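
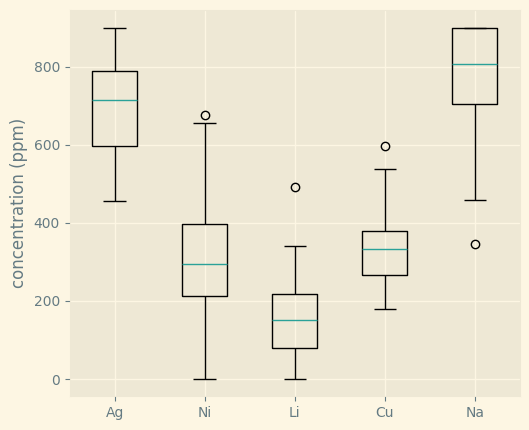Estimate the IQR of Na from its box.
Q3 ≈ 900, Q1 ≈ 700; IQR ≈ 200.

≈ 200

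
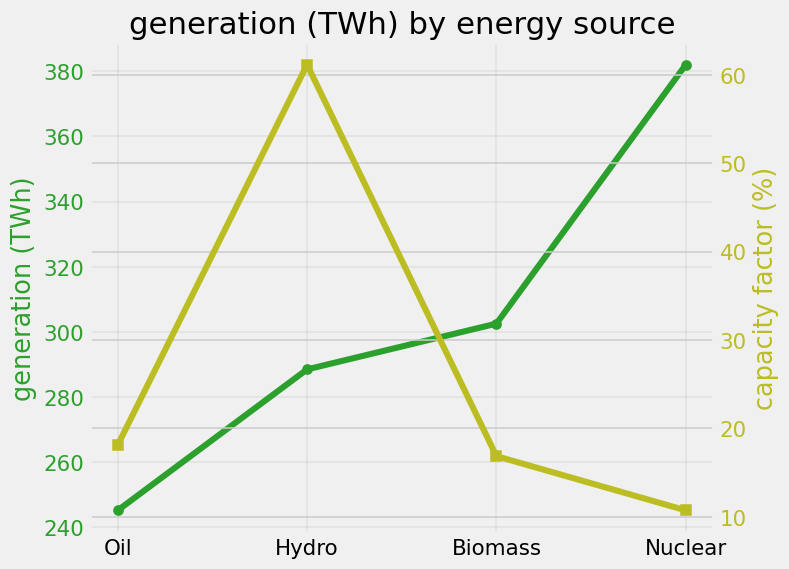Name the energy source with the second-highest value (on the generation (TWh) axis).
Biomass

Top 3 (on the generation (TWh) axis): Nuclear ≈ 380, Biomass ≈ 300, Hydro ≈ 280.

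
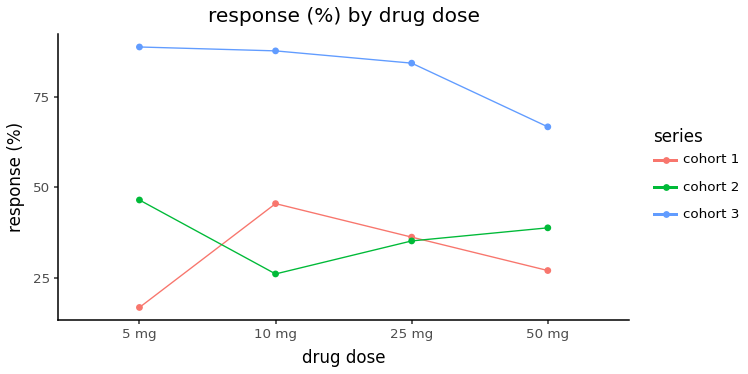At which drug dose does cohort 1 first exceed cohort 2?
5 mg: cohort 1 ≈ 20 vs cohort 2 ≈ 50 (not yet); 10 mg: cohort 1 ≈ 50 vs cohort 2 ≈ 30 (first crossover).

10 mg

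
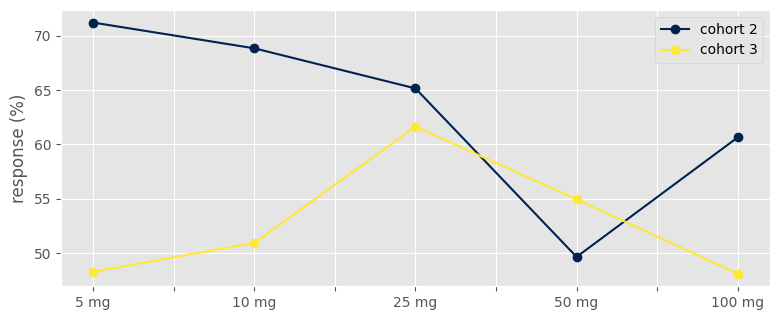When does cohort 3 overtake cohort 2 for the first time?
25 mg: cohort 3 ≈ 62 vs cohort 2 ≈ 66 (not yet); 50 mg: cohort 3 ≈ 54 vs cohort 2 ≈ 50 (first crossover).

50 mg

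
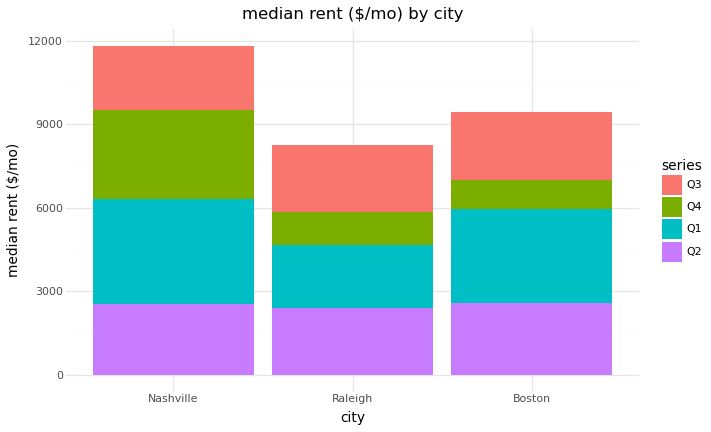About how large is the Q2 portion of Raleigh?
Q2 top ≈ 2000, bottom ≈ 0; segment ≈ 2000.

≈ 2000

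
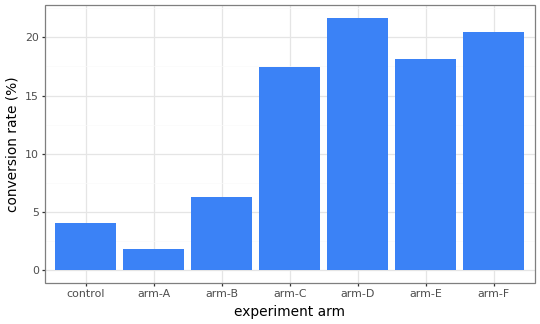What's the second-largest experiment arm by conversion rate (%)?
arm-F

Top 3: arm-D ≈ 22, arm-F ≈ 20, arm-E ≈ 18.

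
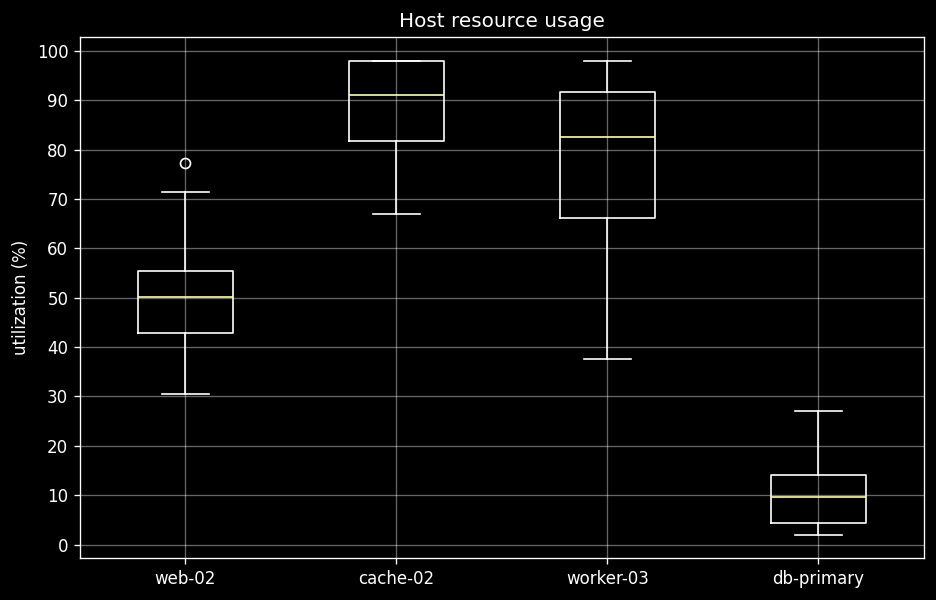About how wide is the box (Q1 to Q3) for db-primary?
≈ 10

Q3 ≈ 10, Q1 ≈ 0; IQR ≈ 10.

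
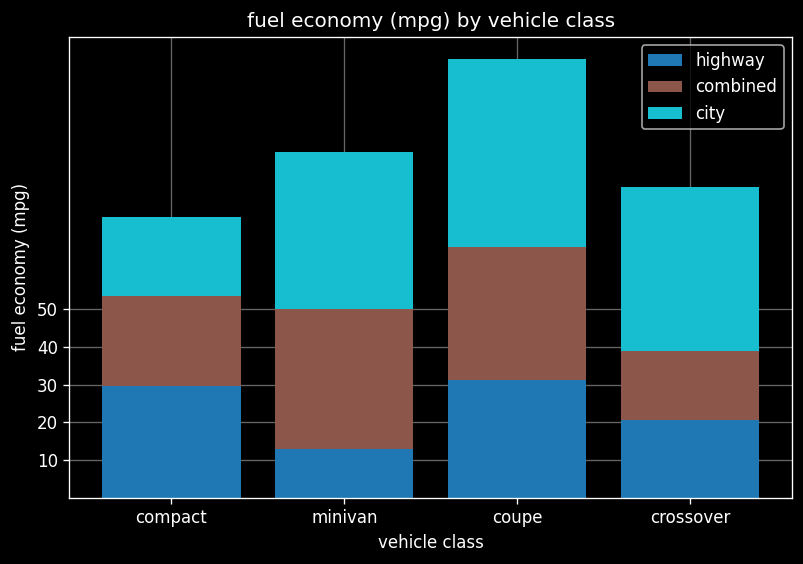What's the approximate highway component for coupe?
≈ 30

highway top ≈ 30, bottom ≈ 0; segment ≈ 30.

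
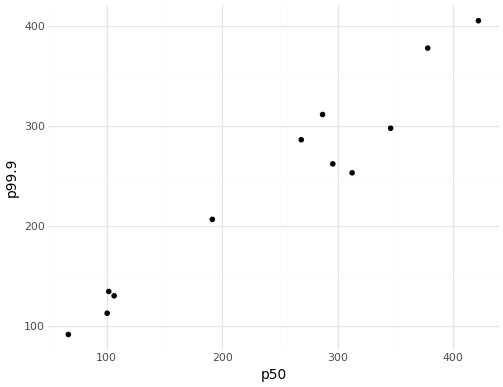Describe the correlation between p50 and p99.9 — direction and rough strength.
Points are positively correlated; strong (|r| ≈ 1.0).

positive, strong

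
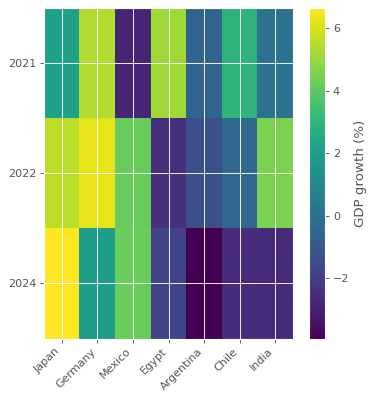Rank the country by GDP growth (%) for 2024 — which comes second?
Mexico

Top 3 for 2024: Japan ≈ 7, Mexico ≈ 4, Germany ≈ 2.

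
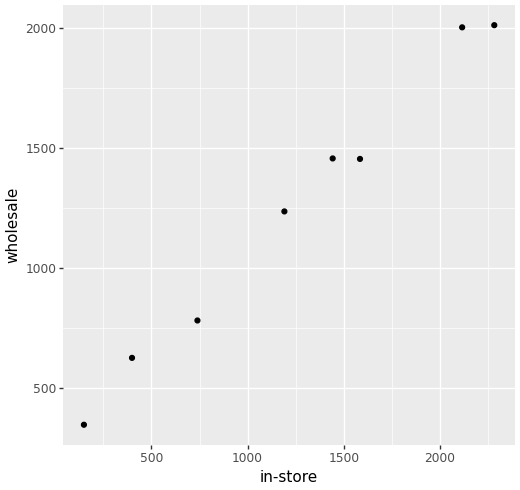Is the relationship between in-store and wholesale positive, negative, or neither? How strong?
positive, strong

Points are positively correlated; strong (|r| ≈ 1.0).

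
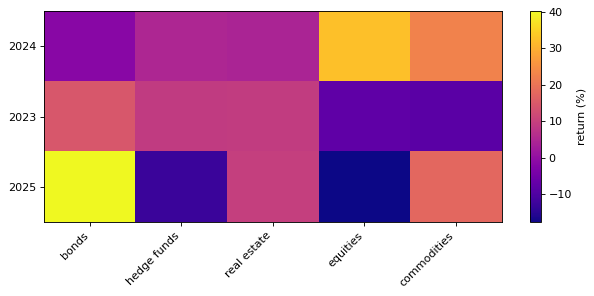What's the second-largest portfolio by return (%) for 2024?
Top 3 for 2024: equities ≈ 30, commodities ≈ 25, hedge funds ≈ 5.

commodities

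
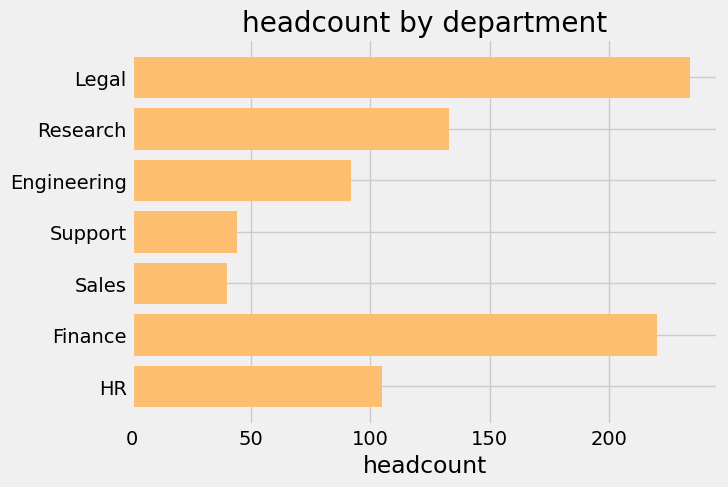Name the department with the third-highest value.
Top 4: Legal ≈ 240, Finance ≈ 220, Research ≈ 140, HR ≈ 100.

Research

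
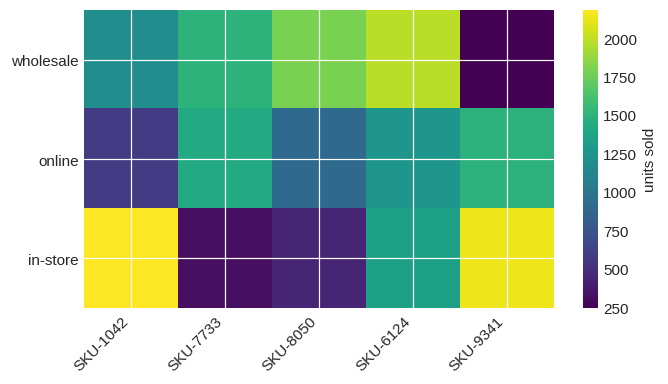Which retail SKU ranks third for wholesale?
Top 4 for wholesale: SKU-6124 ≈ 2000, SKU-8050 ≈ 1800, SKU-7733 ≈ 1400, SKU-1042 ≈ 1200.

SKU-7733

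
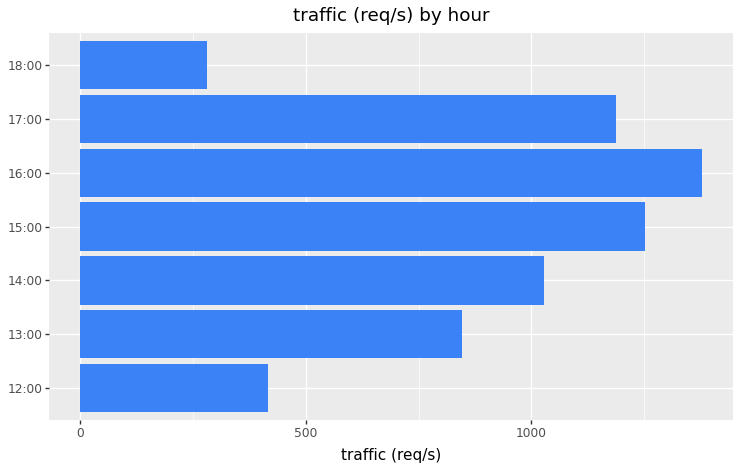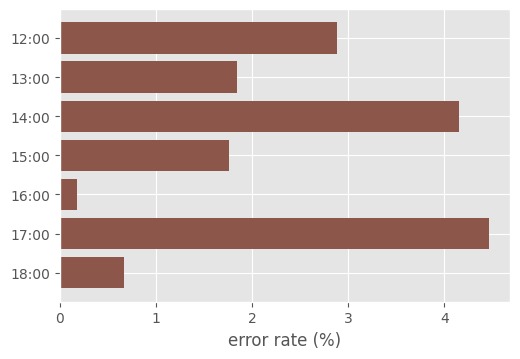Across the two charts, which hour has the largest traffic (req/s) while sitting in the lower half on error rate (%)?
16:00

Chart 2 median error rate (%) ≈ 2; below-median hours: 15:00, 16:00, 18:00. Among those, 16:00 has the highest traffic (req/s) (≈ 1400).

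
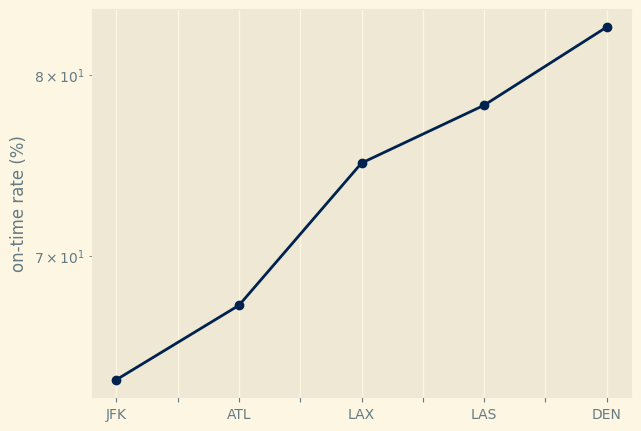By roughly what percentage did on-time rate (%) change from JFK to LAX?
JFK ≈ 64, LAX ≈ 74; (74 − 64) / 64 ≈ +15.6%.

≈ +15.6%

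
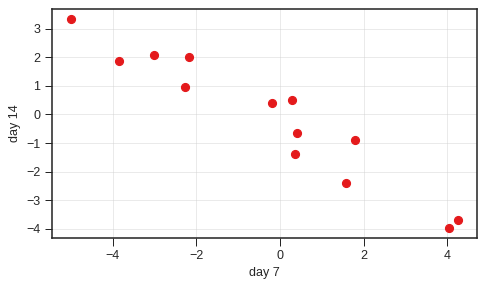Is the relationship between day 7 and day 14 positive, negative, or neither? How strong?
negative, strong

Points are negatively correlated; strong (|r| ≈ 1.0).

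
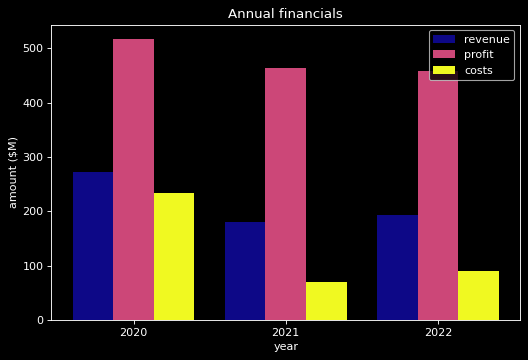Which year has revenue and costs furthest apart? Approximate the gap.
2021: revenue ≈ 200, costs ≈ 50 → gap ≈ 150. Next-largest (2022) is only ≈ 100.

2021, ≈ 150 $M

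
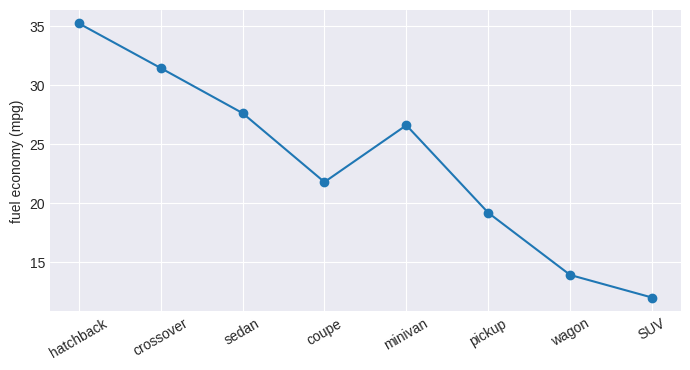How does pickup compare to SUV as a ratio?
pickup ≈ 20, SUV ≈ 12; 20/12 ≈ 1.67.

≈ 1.67×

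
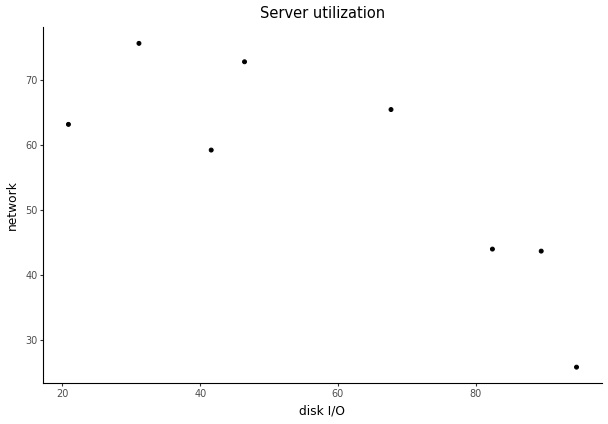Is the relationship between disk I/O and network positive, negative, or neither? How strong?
Points are negatively correlated; strong (|r| ≈ 0.8).

negative, strong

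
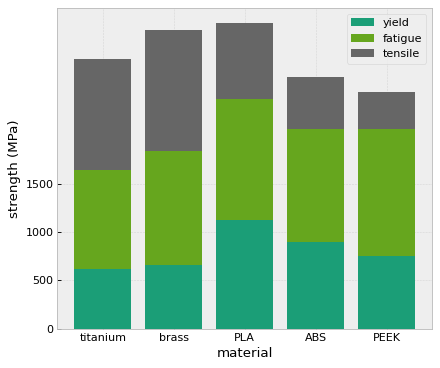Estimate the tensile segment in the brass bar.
≈ 1000

tensile top ≈ 3000, bottom ≈ 2000; segment ≈ 1000.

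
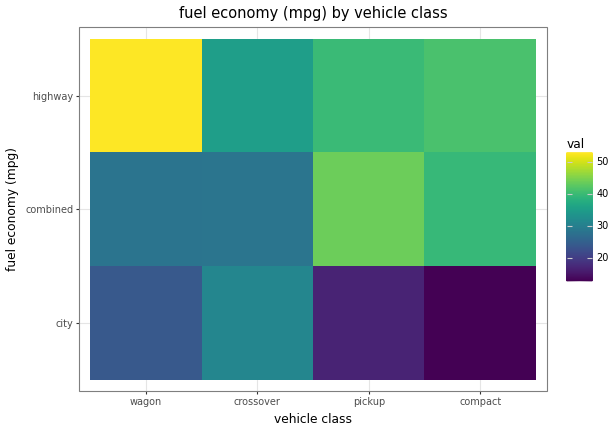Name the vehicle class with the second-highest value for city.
wagon

Top 3 for city: crossover ≈ 30, wagon ≈ 25, pickup ≈ 15.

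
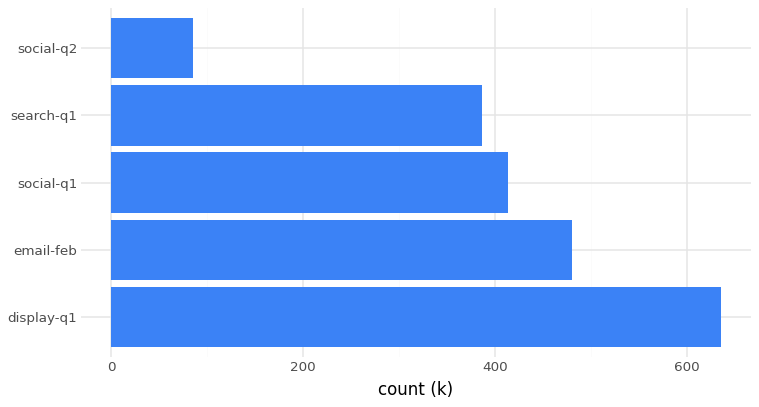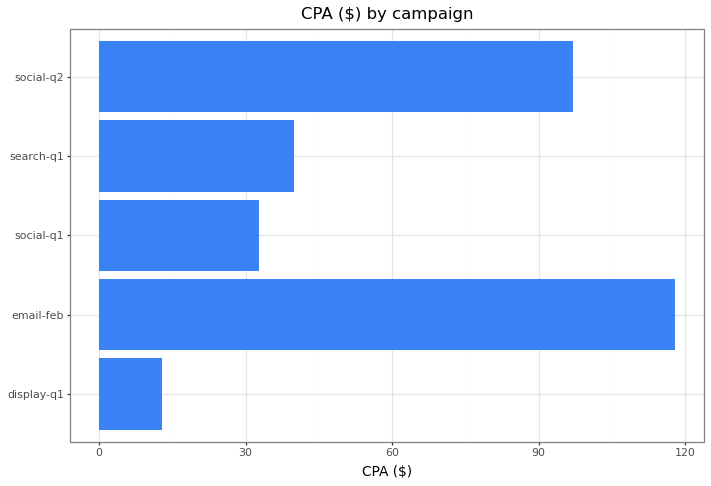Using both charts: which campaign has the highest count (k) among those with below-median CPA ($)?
Chart 2 median CPA ($) ≈ 40; below-median campaigns: display-q1, social-q1. Among those, display-q1 has the highest count (k) (≈ 600).

display-q1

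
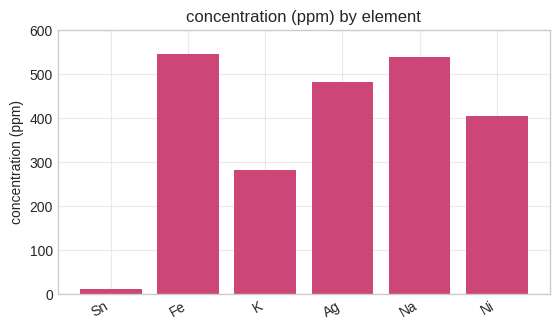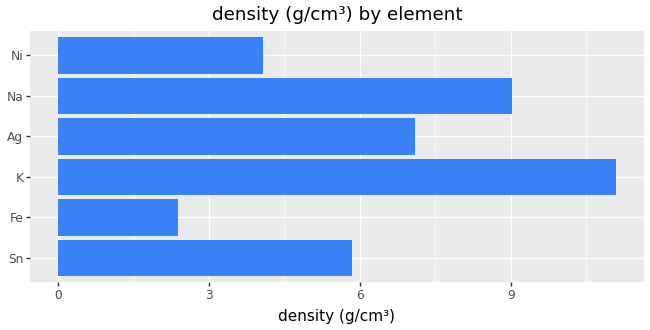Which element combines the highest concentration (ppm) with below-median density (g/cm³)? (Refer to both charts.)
Fe

Chart 2 median density (g/cm³) ≈ 6; below-median elements: Sn, Fe, Ni. Among those, Fe has the highest concentration (ppm) (≈ 500).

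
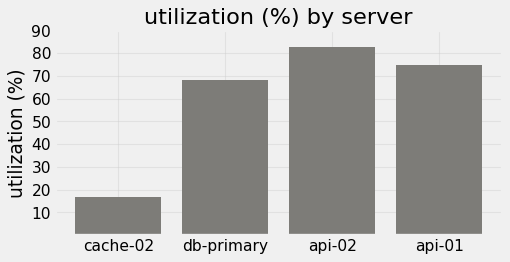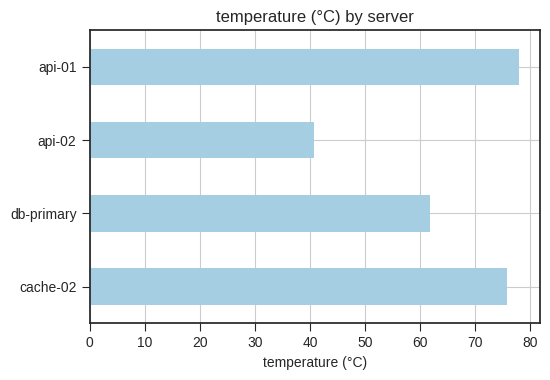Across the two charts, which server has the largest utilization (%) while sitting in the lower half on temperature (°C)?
Chart 2 median temperature (°C) ≈ 70; below-median servers: db-primary, api-02. Among those, api-02 has the highest utilization (%) (≈ 80).

api-02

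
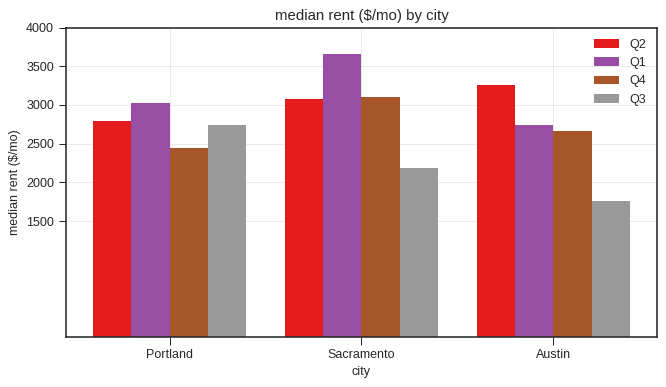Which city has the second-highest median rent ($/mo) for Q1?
Top 3 for Q1: Sacramento ≈ 3500, Portland ≈ 3000, Austin ≈ 2500.

Portland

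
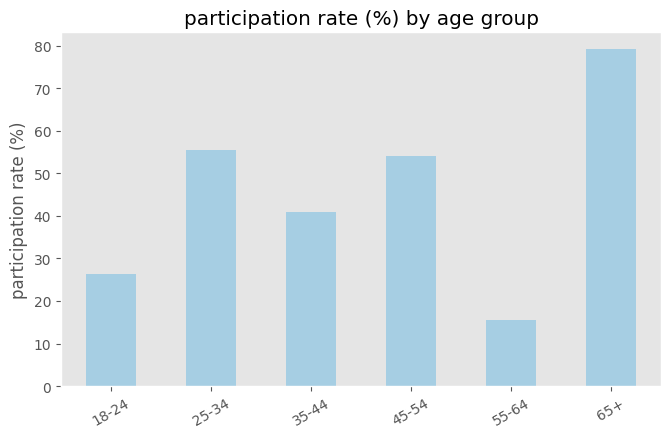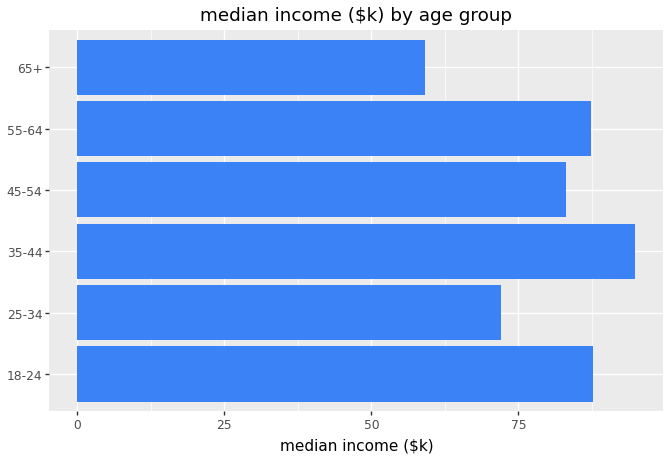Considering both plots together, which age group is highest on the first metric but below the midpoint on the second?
Chart 2 median median income ($k) ≈ 90; below-median age groups: 25-34, 45-54, 65+. Among those, 65+ has the highest participation rate (%) (≈ 80).

65+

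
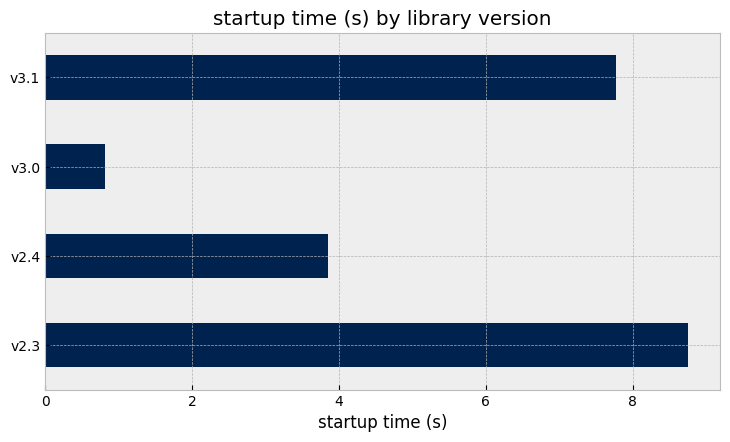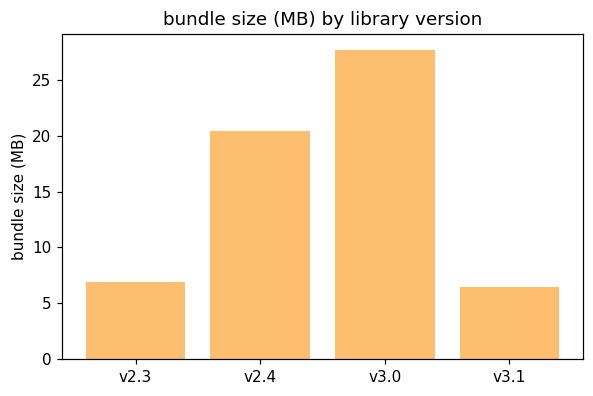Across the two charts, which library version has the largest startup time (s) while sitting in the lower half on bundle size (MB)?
v2.3

Chart 2 median bundle size (MB) ≈ 15; below-median library versions: v2.3, v3.1. Among those, v2.3 has the highest startup time (s) (≈ 9).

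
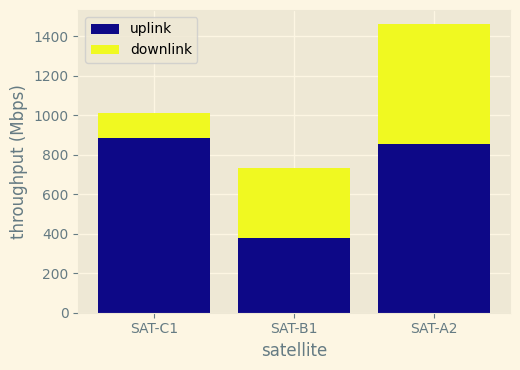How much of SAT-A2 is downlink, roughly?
≈ 600

downlink top ≈ 1400, bottom ≈ 800; segment ≈ 600.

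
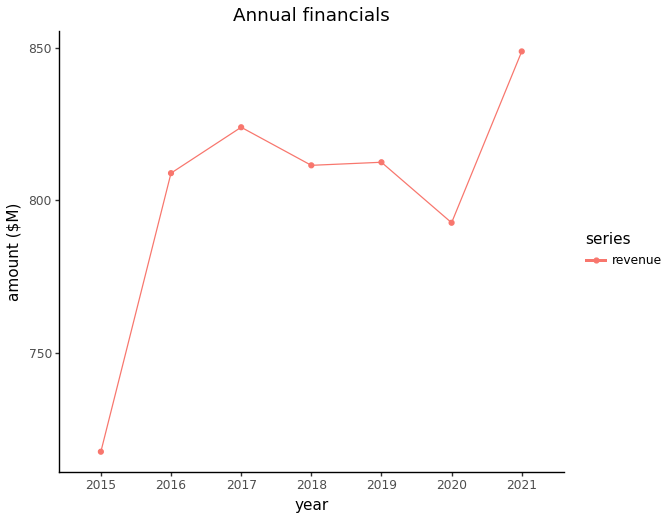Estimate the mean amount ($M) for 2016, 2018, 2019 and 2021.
(800 + 820 + 820 + 840) / 4 ≈ 820.

≈ 820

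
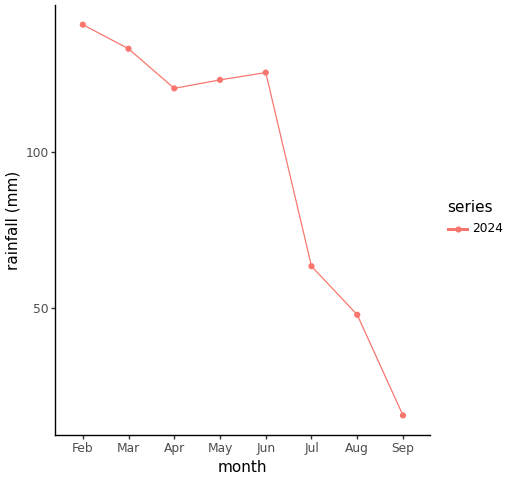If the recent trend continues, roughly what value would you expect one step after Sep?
≈ 0

Last three: 60, 40, 20 → slope ≈ -20/step → next ≈ 0.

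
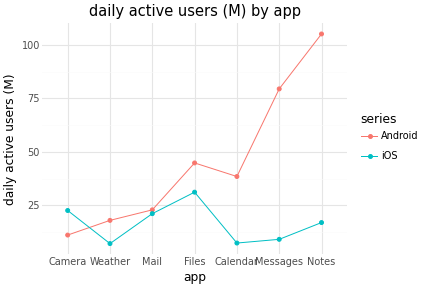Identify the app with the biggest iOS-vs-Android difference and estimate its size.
Notes: iOS ≈ 20, Android ≈ 110 → gap ≈ 90. Next-largest (Messages) is only ≈ 70.

Notes, ≈ 90 M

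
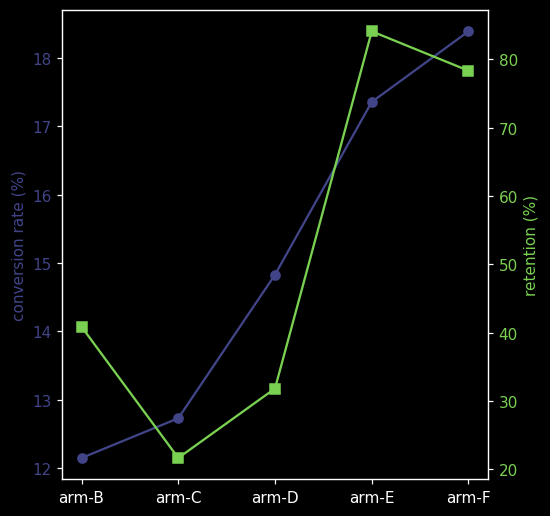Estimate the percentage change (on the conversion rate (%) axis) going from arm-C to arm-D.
arm-C ≈ 13, arm-D ≈ 15; (15 − 13) / 13 ≈ +15.4%.

≈ +15.4%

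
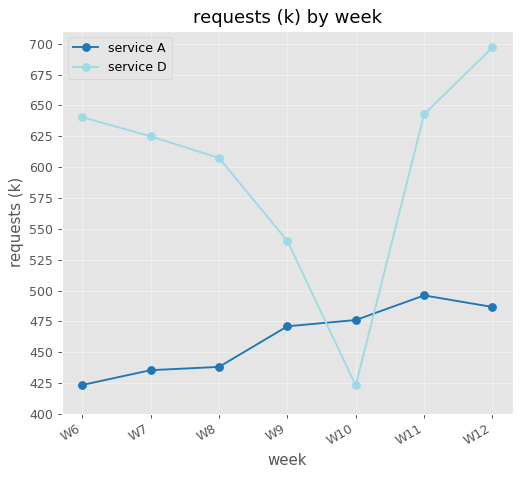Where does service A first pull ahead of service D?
W10

W9: service A ≈ 475 vs service D ≈ 550 (not yet); W10: service A ≈ 475 vs service D ≈ 425 (first crossover).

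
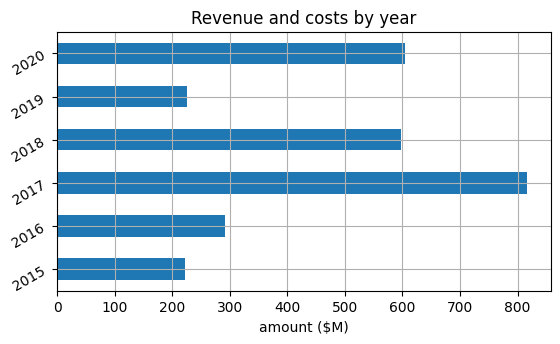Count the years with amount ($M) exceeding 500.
3

Above 500: 2017, 2018, 2020.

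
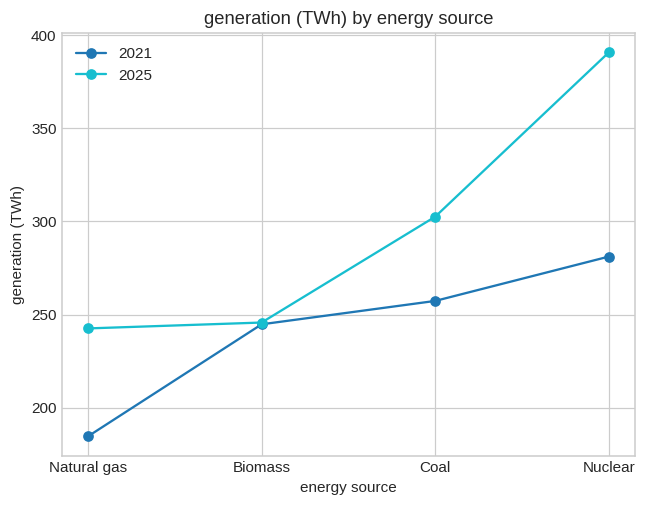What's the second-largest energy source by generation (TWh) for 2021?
Top 3 for 2021: Nuclear ≈ 280, Coal ≈ 260, Biomass ≈ 240.

Coal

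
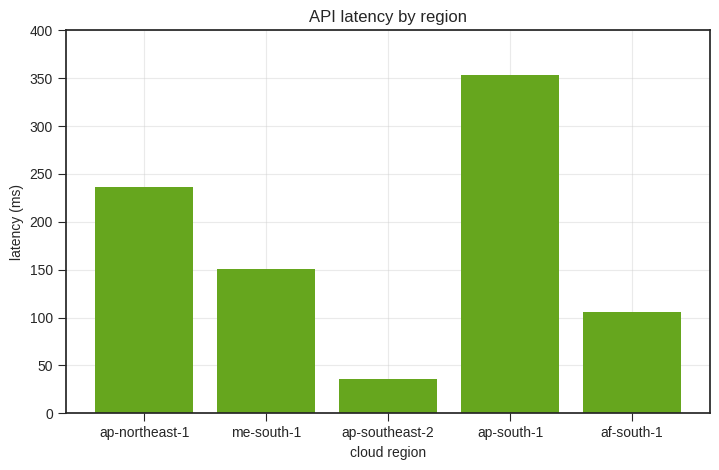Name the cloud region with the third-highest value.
Top 4: ap-south-1 ≈ 350, ap-northeast-1 ≈ 250, me-south-1 ≈ 150, af-south-1 ≈ 100.

me-south-1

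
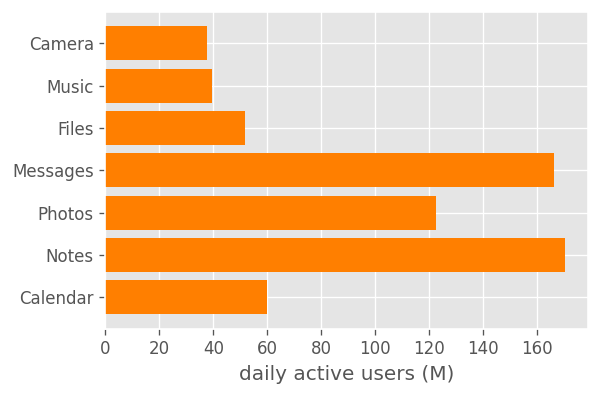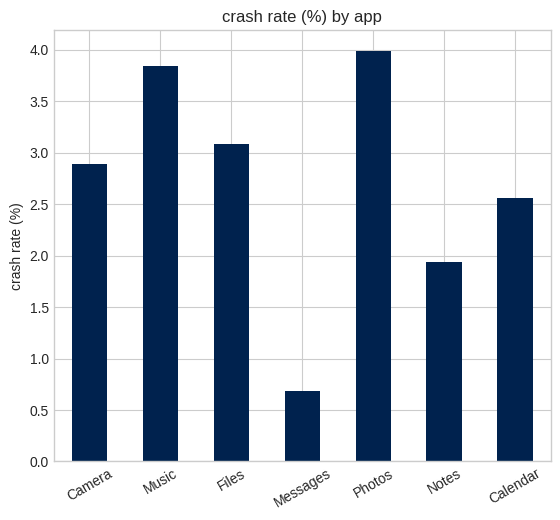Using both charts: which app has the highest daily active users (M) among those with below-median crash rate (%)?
Notes

Chart 2 median crash rate (%) ≈ 3; below-median apps: Messages, Notes, Calendar. Among those, Notes has the highest daily active users (M) (≈ 180).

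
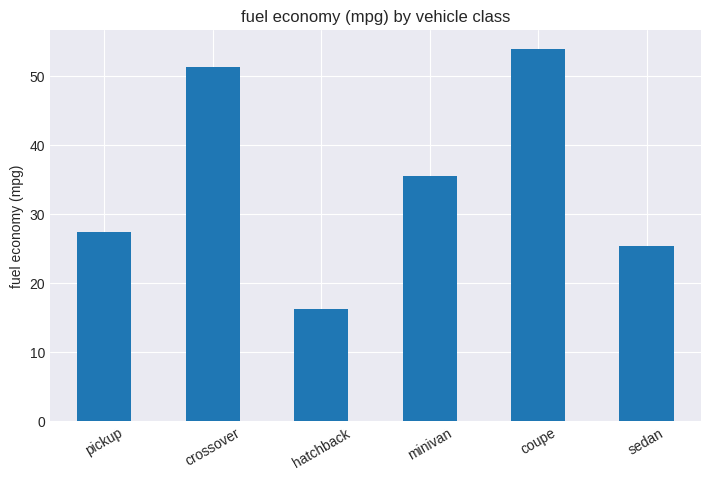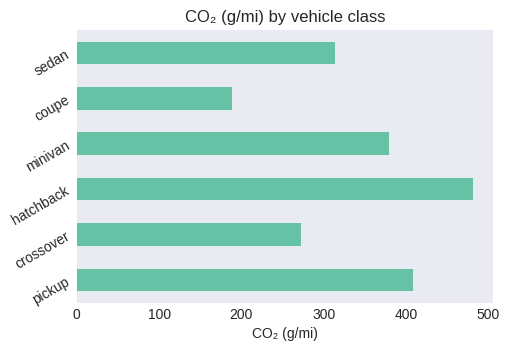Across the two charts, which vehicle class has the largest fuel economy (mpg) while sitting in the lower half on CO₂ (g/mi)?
Chart 2 median CO₂ (g/mi) ≈ 350; below-median vehicle classes: crossover, coupe, sedan. Among those, coupe has the highest fuel economy (mpg) (≈ 55).

coupe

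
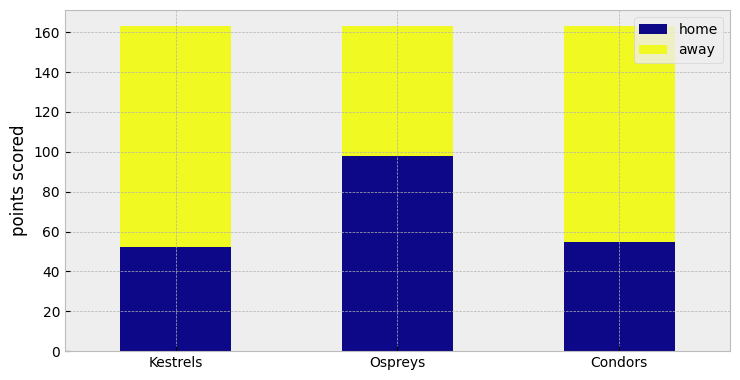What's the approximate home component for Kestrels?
home top ≈ 60, bottom ≈ 0; segment ≈ 60.

≈ 60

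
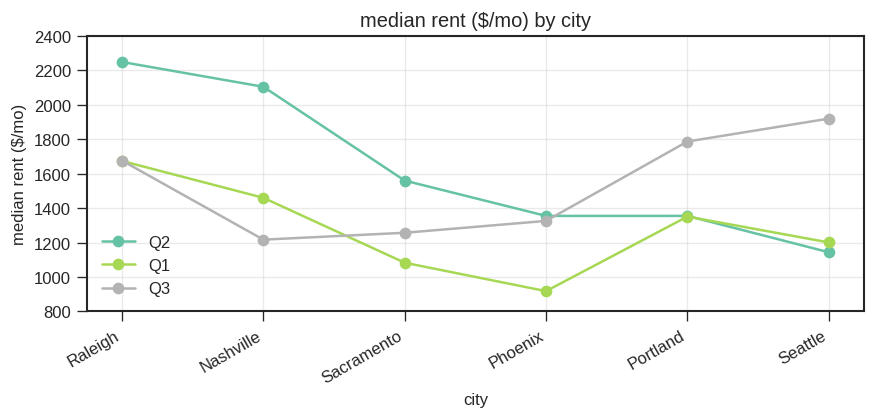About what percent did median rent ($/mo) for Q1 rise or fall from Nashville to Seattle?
≈ -14.3%

Nashville ≈ 1400, Seattle ≈ 1200; (1200 − 1400) / 1400 ≈ -14.3%.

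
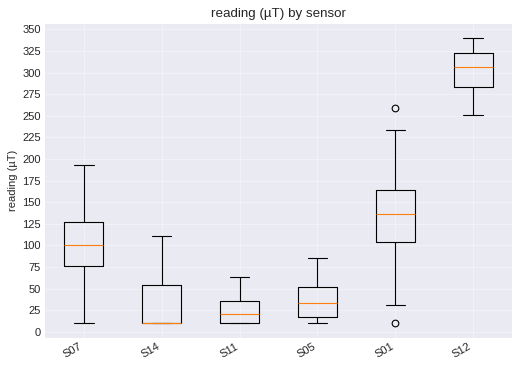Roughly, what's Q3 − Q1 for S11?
≈ 25

Q3 ≈ 25, Q1 ≈ 0; IQR ≈ 25.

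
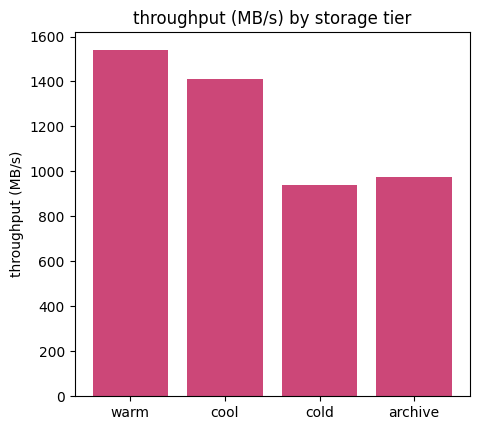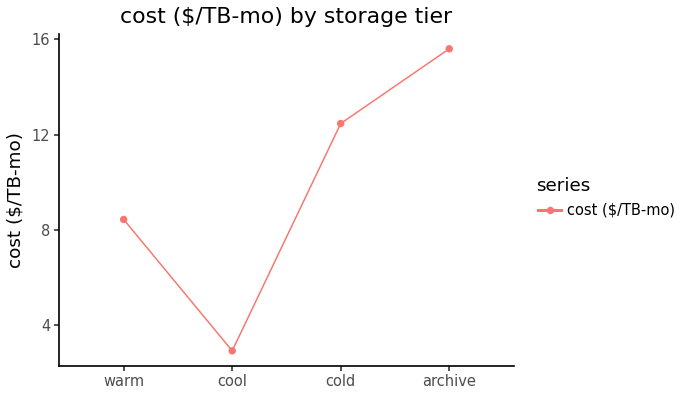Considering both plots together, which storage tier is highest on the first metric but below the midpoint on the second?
Chart 2 median cost ($/TB-mo) ≈ 10; below-median storage tiers: warm, cool. Among those, warm has the highest throughput (MB/s) (≈ 1600).

warm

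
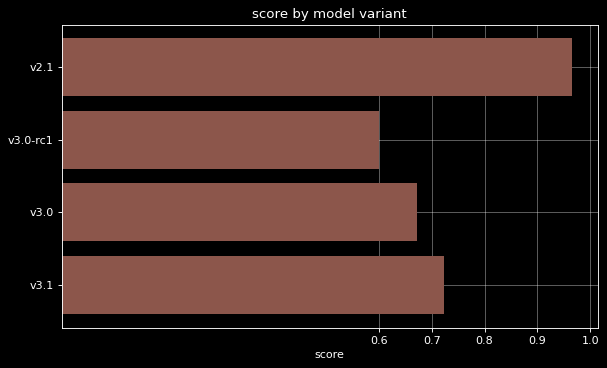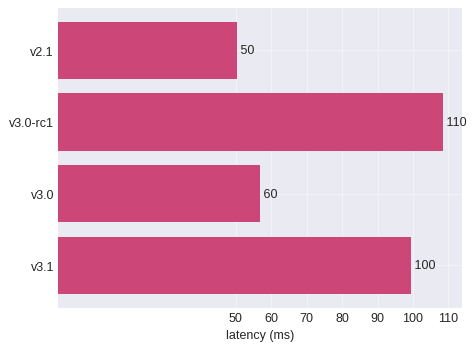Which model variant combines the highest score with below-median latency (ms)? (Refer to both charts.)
v2.1

Chart 2 median latency (ms) ≈ 80; below-median model variants: v2.1, v3.0. Among those, v2.1 has the highest score (≈ 1).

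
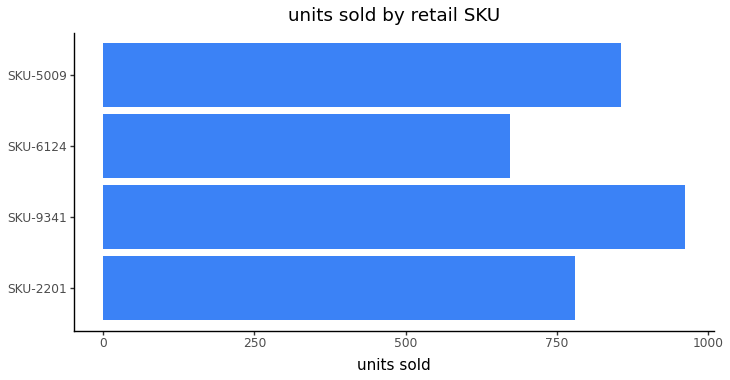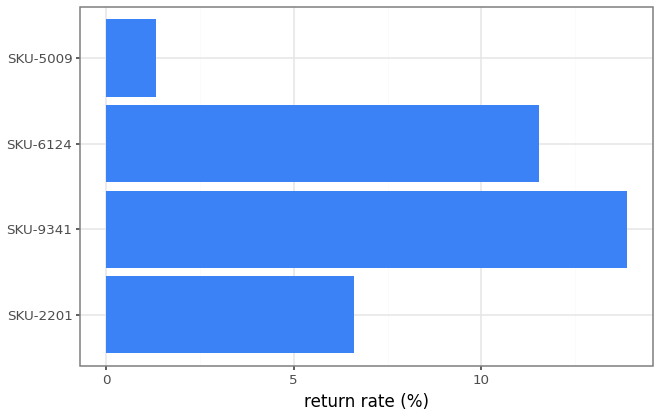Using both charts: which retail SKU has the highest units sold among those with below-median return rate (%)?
SKU-5009

Chart 2 median return rate (%) ≈ 10; below-median retail SKUs: SKU-2201, SKU-5009. Among those, SKU-5009 has the highest units sold (≈ 900).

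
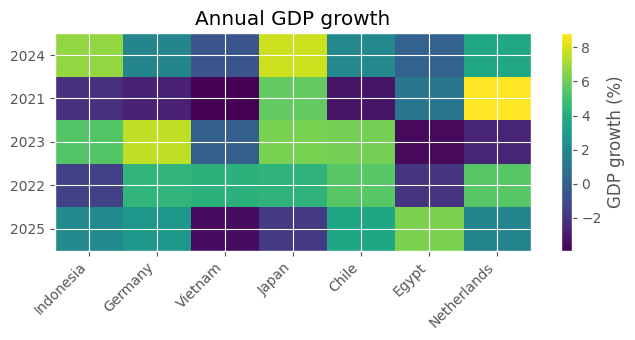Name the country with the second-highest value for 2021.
Top 3 for 2021: Netherlands ≈ 8, Japan ≈ 6, Egypt ≈ 2.

Japan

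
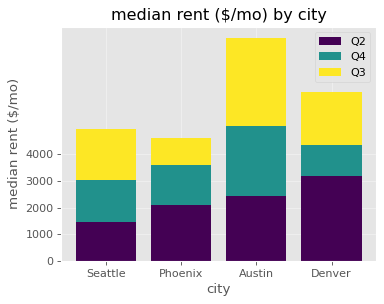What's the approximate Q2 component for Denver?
≈ 3000

Q2 top ≈ 3000, bottom ≈ 0; segment ≈ 3000.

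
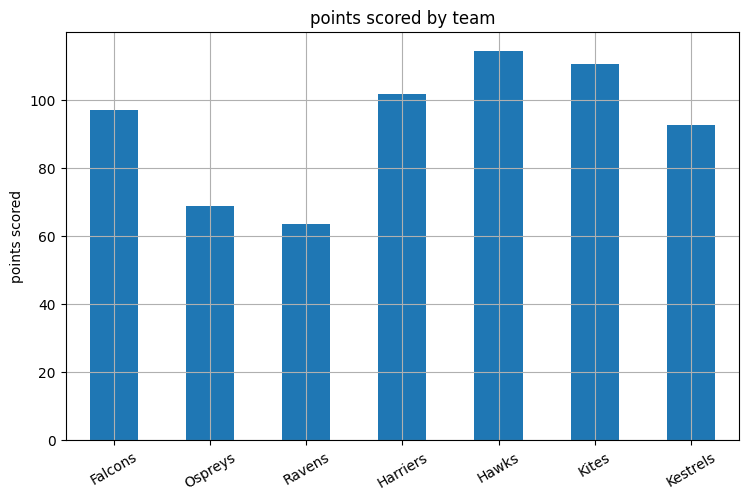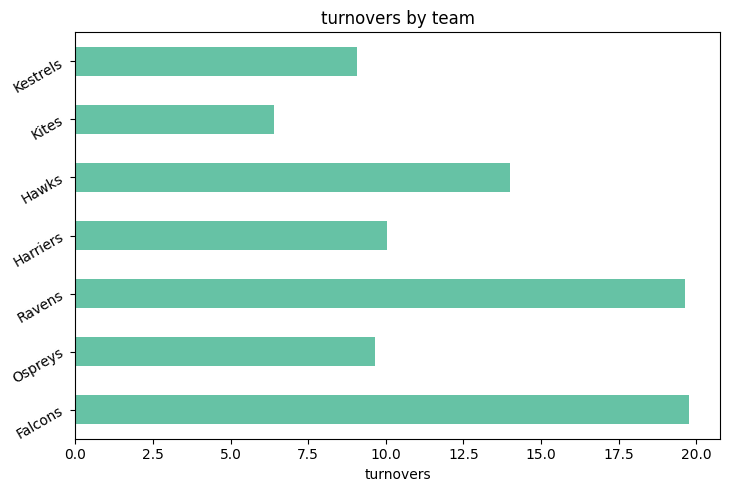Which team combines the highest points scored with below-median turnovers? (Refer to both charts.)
Kites

Chart 2 median turnovers ≈ 10; below-median teams: Ospreys, Kites, Kestrels. Among those, Kites has the highest points scored (≈ 120).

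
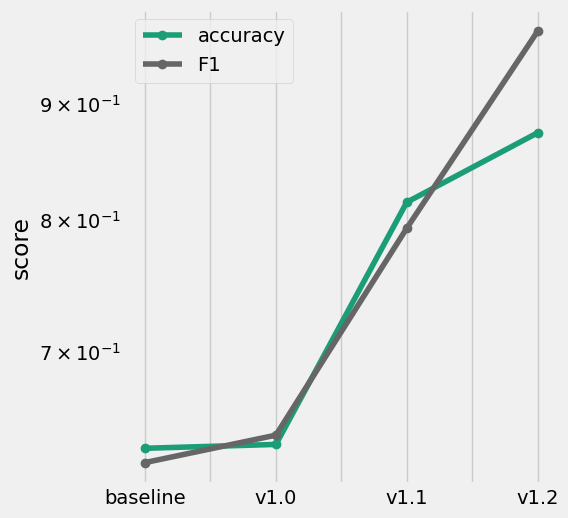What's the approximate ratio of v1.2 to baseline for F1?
v1.2 ≈ 0.95, baseline ≈ 0.65; 0.95/0.65 ≈ 1.46.

≈ 1.46×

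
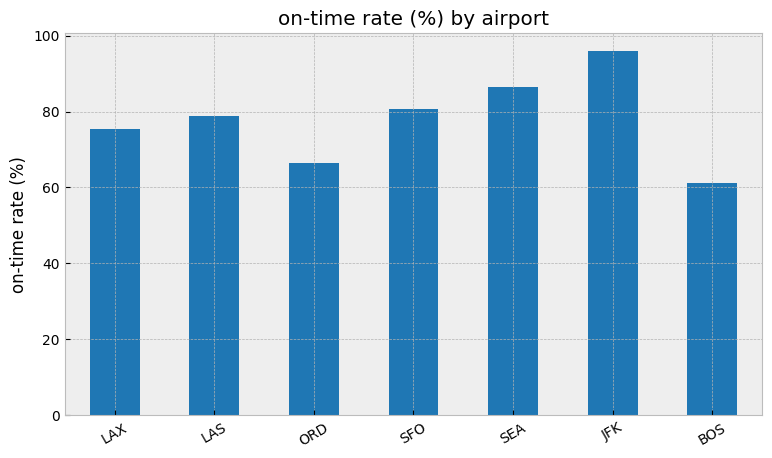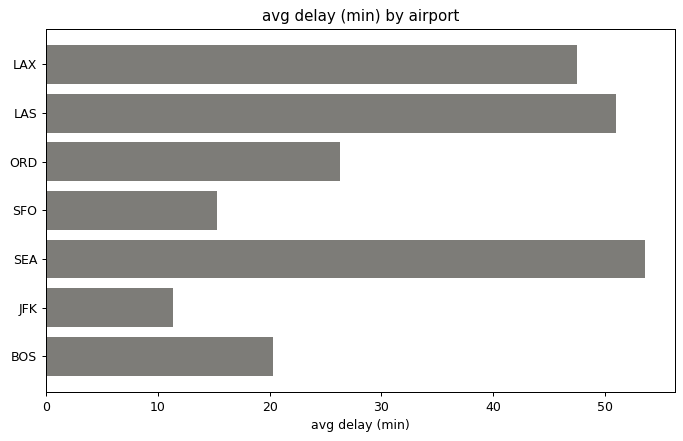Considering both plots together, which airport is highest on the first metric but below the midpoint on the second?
Chart 2 median avg delay (min) ≈ 25; below-median airports: SFO, JFK, BOS. Among those, JFK has the highest on-time rate (%) (≈ 100).

JFK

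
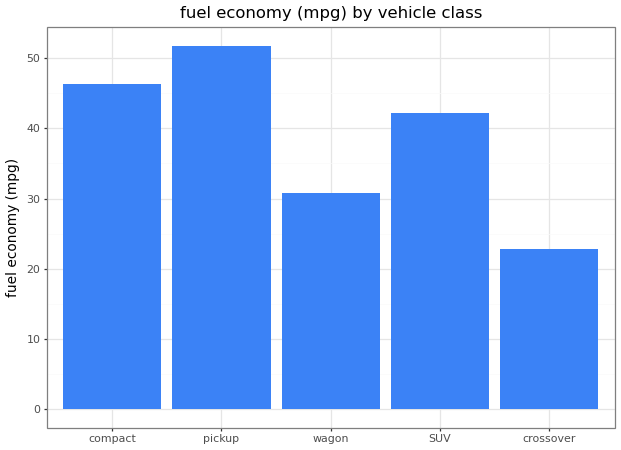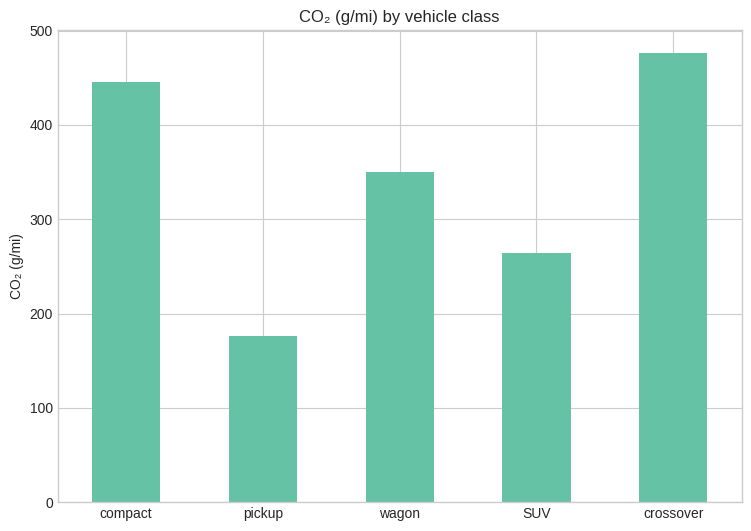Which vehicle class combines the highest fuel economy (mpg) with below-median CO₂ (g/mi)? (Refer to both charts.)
Chart 2 median CO₂ (g/mi) ≈ 350; below-median vehicle classes: pickup, SUV. Among those, pickup has the highest fuel economy (mpg) (≈ 50).

pickup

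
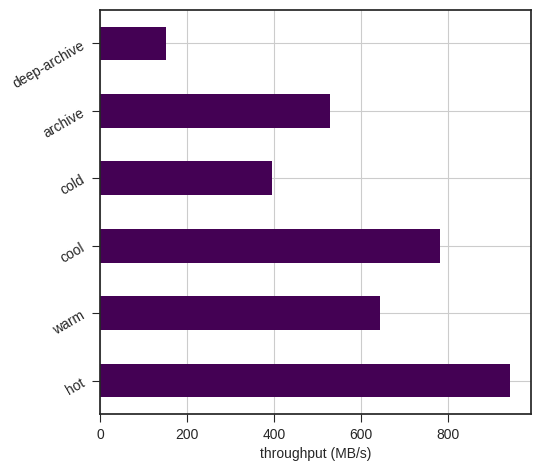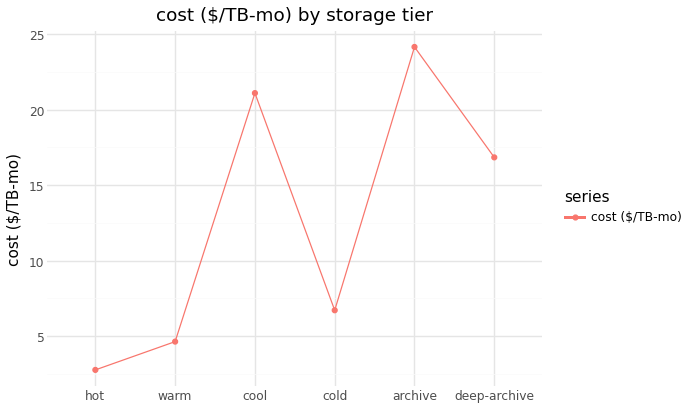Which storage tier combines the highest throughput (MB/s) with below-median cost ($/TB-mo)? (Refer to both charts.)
Chart 2 median cost ($/TB-mo) ≈ 10; below-median storage tiers: hot, warm, cold. Among those, hot has the highest throughput (MB/s) (≈ 900).

hot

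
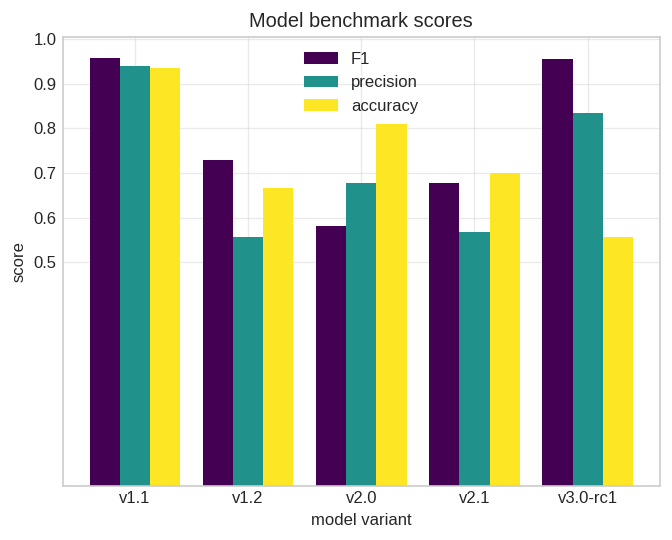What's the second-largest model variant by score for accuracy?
v2.0

Top 3 for accuracy: v1.1 ≈ 0.9, v2.0 ≈ 0.8, v2.1 ≈ 0.7.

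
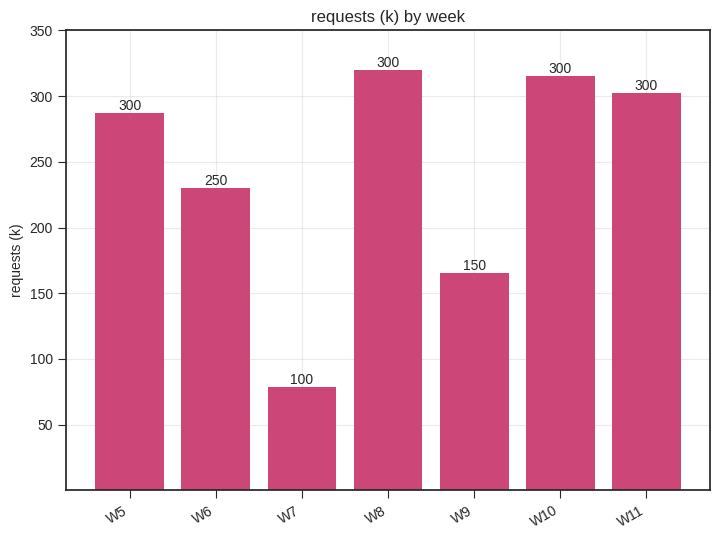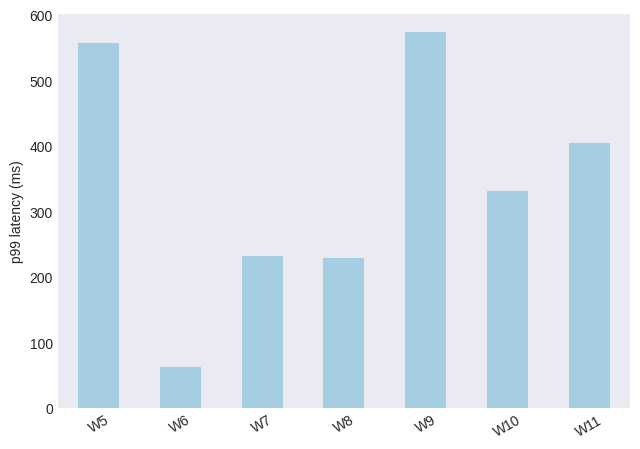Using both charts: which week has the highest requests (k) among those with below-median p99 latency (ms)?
W8

Chart 2 median p99 latency (ms) ≈ 300; below-median weeks: W6, W7, W8. Among those, W8 has the highest requests (k) (≈ 300).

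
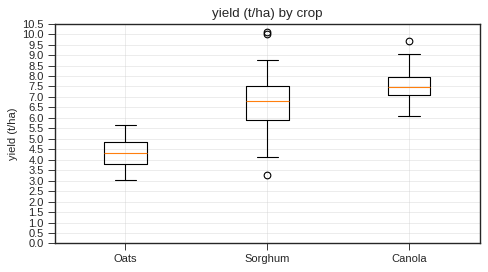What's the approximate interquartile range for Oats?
Q3 ≈ 5.0, Q1 ≈ 4.0; IQR ≈ 1.0.

≈ 1.0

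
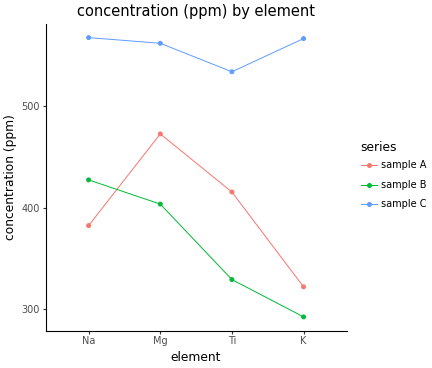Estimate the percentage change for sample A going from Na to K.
Na ≈ 375, K ≈ 325; (325 − 375) / 375 ≈ -13.3%.

≈ -13.3%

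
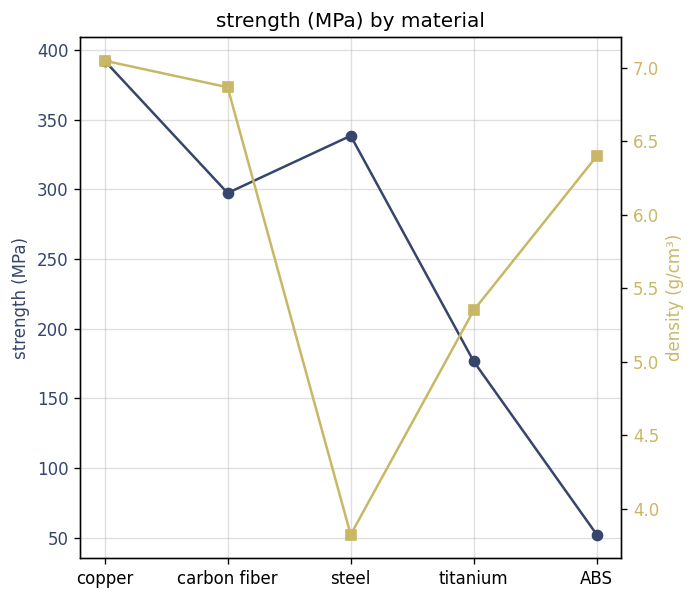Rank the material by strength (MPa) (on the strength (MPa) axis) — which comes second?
steel

Top 3 (on the strength (MPa) axis): copper ≈ 400, steel ≈ 350, carbon fiber ≈ 300.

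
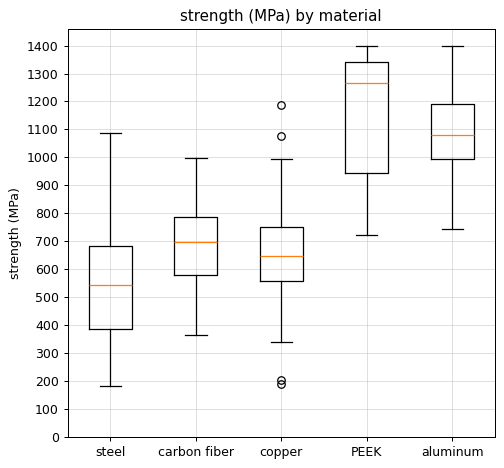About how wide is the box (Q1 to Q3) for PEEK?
≈ 400

Q3 ≈ 1300, Q1 ≈ 900; IQR ≈ 400.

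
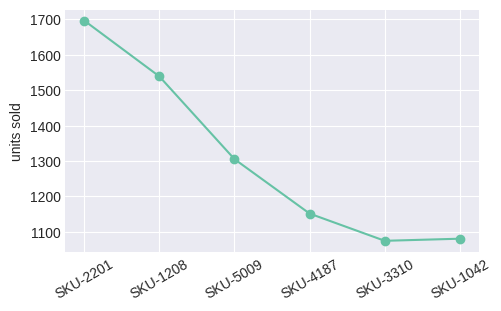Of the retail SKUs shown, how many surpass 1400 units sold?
Above 1400: SKU-2201, SKU-1208.

2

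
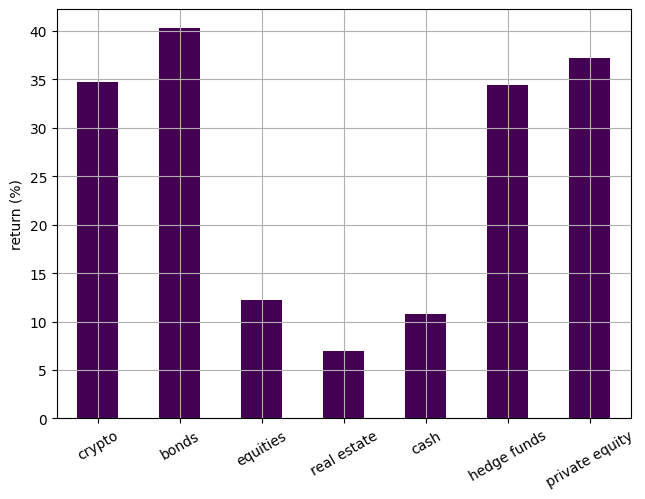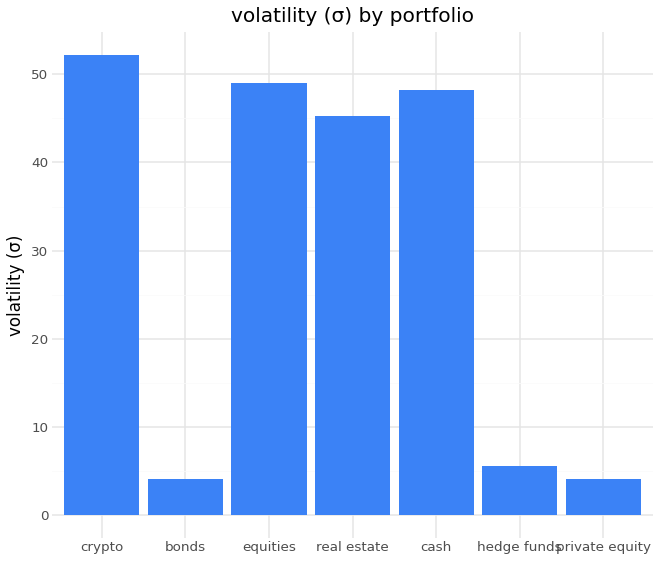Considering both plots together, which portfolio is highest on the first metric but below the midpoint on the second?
Chart 2 median volatility (σ) ≈ 45; below-median portfolios: bonds, hedge funds, private equity. Among those, bonds has the highest return (%) (≈ 40).

bonds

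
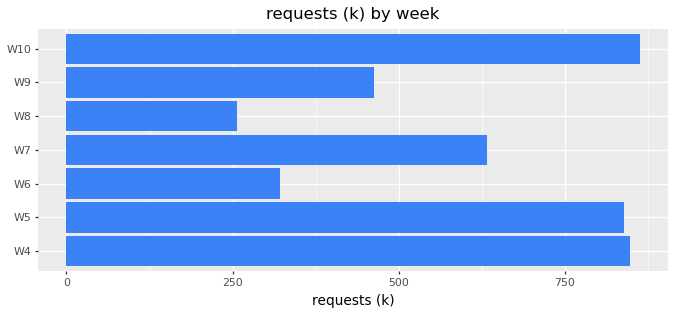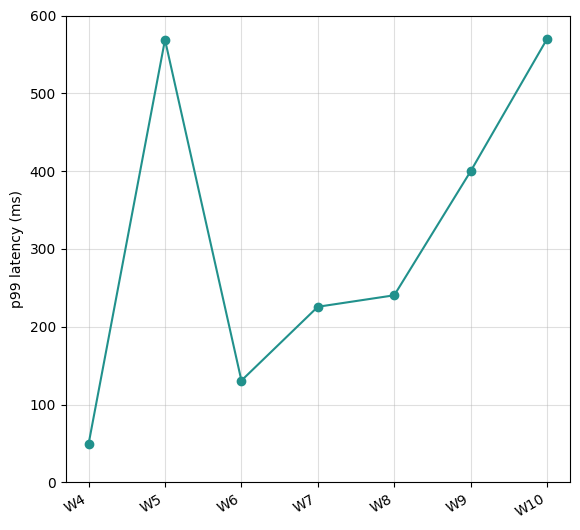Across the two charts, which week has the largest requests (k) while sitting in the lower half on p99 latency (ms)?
Chart 2 median p99 latency (ms) ≈ 200; below-median weeks: W4, W6, W7. Among those, W4 has the highest requests (k) (≈ 800).

W4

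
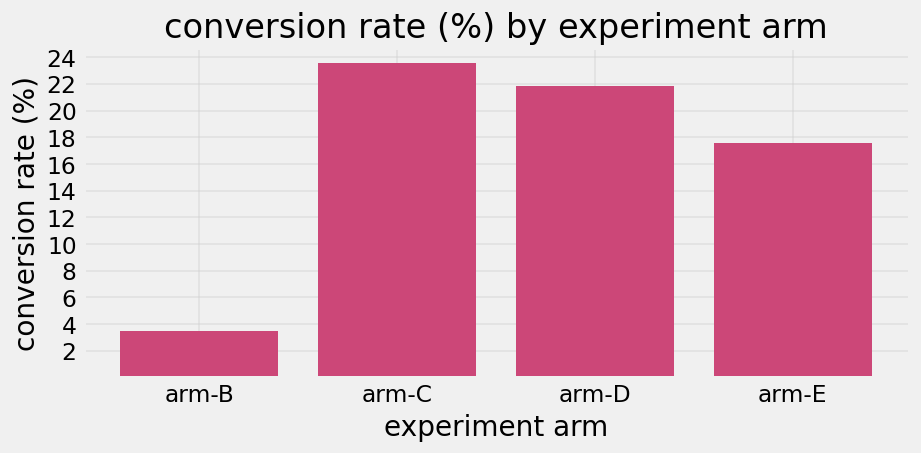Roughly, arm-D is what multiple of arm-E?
arm-D ≈ 22, arm-E ≈ 18; 22/18 ≈ 1.22.

≈ 1.22×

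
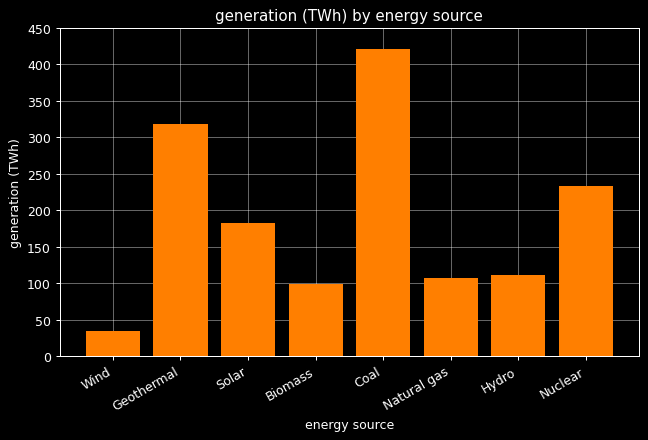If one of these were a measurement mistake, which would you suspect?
Coal

Coal ≈ 400; the rest sit between ≈ 50 and ≈ 300.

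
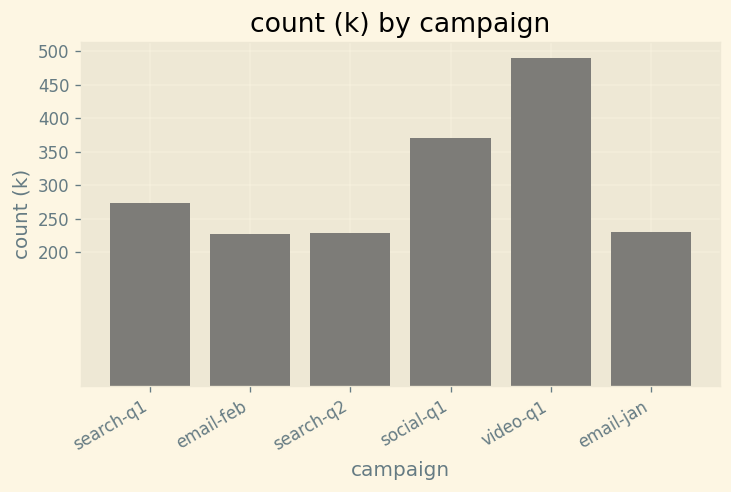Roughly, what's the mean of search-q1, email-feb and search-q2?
(250 + 250 + 250) / 3 ≈ 250.

≈ 250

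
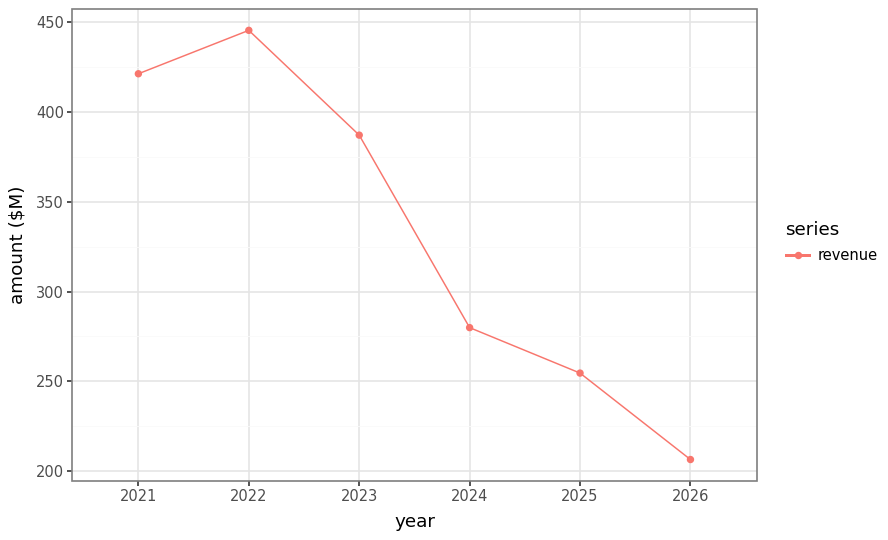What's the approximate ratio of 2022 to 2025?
≈ 1.69×

2022 ≈ 440, 2025 ≈ 260; 440/260 ≈ 1.69.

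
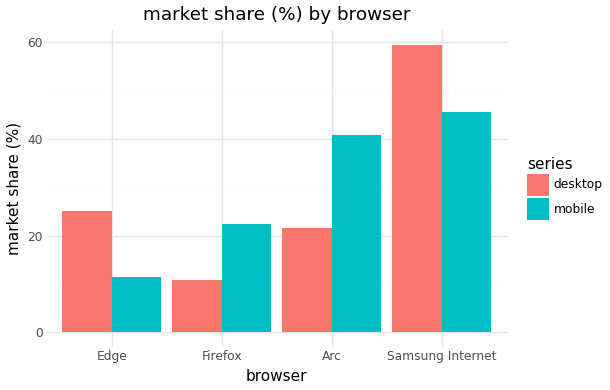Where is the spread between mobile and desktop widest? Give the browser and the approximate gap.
Arc: mobile ≈ 40, desktop ≈ 20 → gap ≈ 20. Next-largest (Samsung Internet) is only ≈ 15.

Arc, ≈ 20 %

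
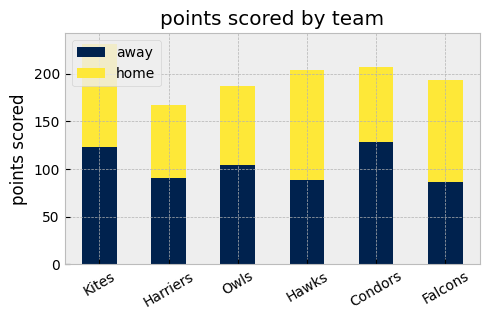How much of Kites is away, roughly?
away top ≈ 120, bottom ≈ 0; segment ≈ 120.

≈ 120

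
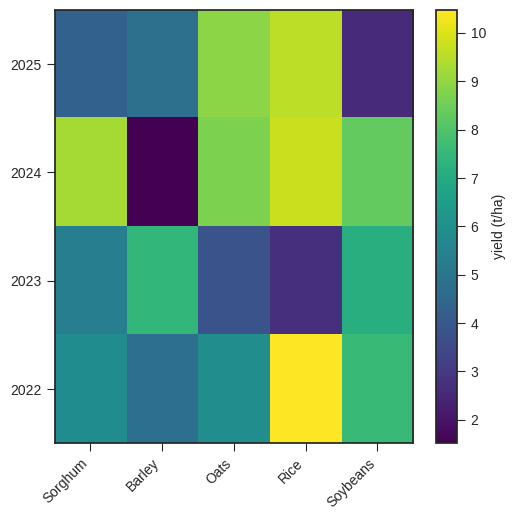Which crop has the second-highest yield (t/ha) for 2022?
Soybeans

Top 3 for 2022: Rice ≈ 10, Soybeans ≈ 8, Oats ≈ 6.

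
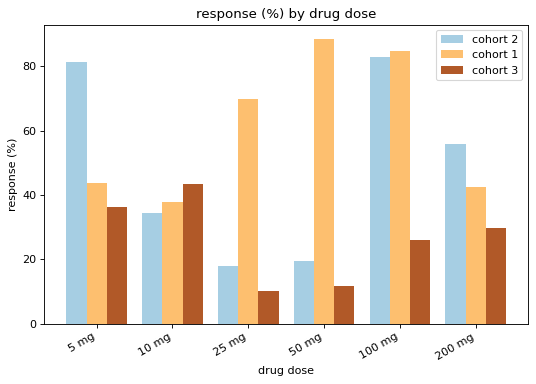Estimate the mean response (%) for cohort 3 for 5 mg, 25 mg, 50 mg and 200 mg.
≈ 22

(40 + 10 + 10 + 30) / 4 ≈ 22.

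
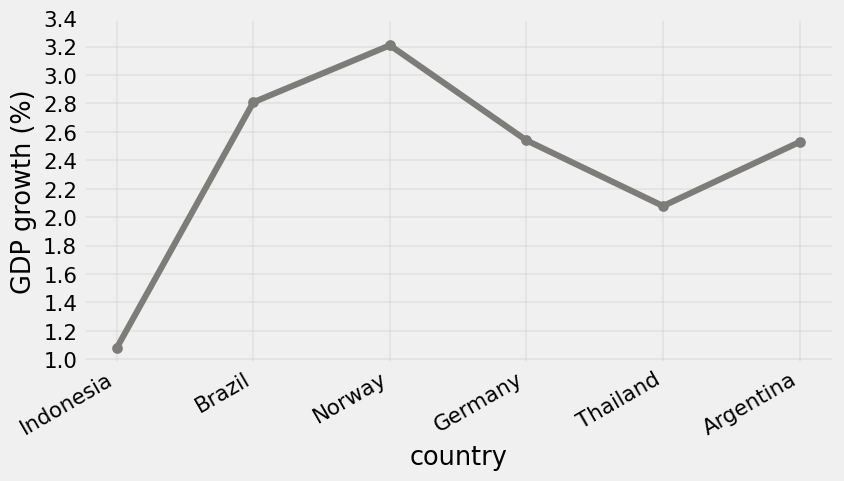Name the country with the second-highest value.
Brazil

Top 3: Norway ≈ 3.2, Brazil ≈ 2.8, Germany ≈ 2.6.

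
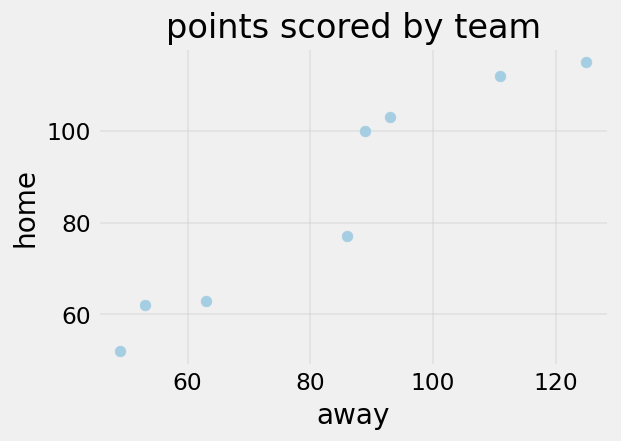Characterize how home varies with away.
Points are positively correlated; strong (|r| ≈ 1.0).

positive, strong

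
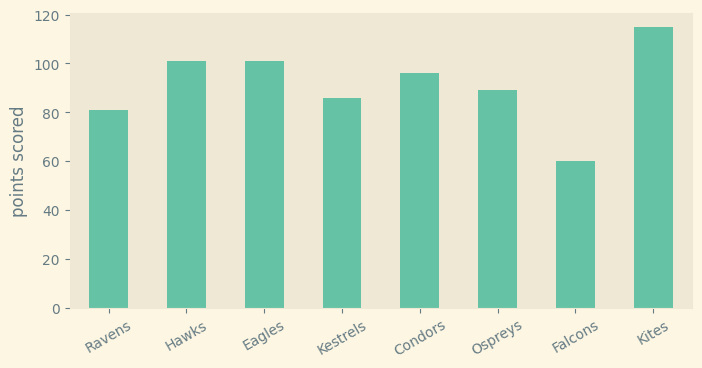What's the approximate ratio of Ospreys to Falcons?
≈ 1.5×

Ospreys ≈ 90, Falcons ≈ 60; 90/60 ≈ 1.5.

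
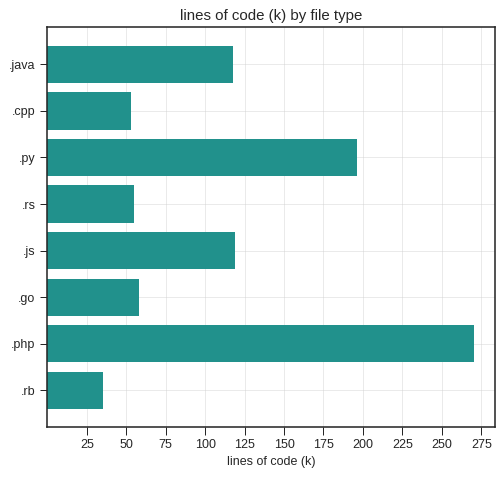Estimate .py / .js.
≈ 1.6×

.py ≈ 200, .js ≈ 125; 200/125 ≈ 1.6.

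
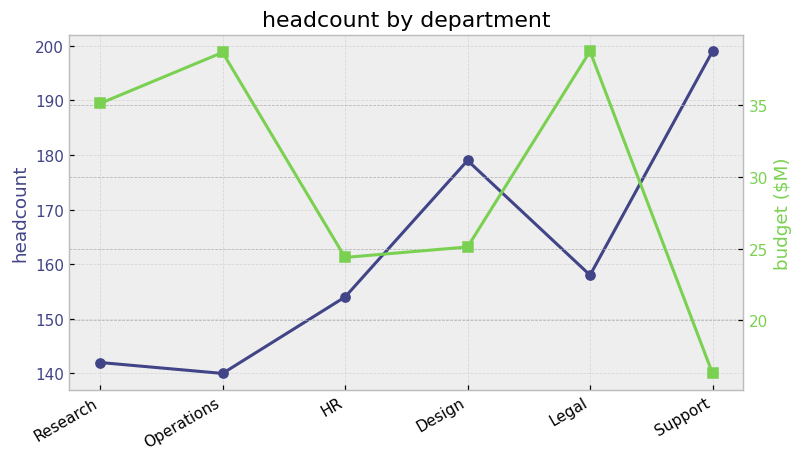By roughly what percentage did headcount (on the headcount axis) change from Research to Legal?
≈ +14.3%

Research ≈ 140, Legal ≈ 160; (160 − 140) / 140 ≈ +14.3%.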